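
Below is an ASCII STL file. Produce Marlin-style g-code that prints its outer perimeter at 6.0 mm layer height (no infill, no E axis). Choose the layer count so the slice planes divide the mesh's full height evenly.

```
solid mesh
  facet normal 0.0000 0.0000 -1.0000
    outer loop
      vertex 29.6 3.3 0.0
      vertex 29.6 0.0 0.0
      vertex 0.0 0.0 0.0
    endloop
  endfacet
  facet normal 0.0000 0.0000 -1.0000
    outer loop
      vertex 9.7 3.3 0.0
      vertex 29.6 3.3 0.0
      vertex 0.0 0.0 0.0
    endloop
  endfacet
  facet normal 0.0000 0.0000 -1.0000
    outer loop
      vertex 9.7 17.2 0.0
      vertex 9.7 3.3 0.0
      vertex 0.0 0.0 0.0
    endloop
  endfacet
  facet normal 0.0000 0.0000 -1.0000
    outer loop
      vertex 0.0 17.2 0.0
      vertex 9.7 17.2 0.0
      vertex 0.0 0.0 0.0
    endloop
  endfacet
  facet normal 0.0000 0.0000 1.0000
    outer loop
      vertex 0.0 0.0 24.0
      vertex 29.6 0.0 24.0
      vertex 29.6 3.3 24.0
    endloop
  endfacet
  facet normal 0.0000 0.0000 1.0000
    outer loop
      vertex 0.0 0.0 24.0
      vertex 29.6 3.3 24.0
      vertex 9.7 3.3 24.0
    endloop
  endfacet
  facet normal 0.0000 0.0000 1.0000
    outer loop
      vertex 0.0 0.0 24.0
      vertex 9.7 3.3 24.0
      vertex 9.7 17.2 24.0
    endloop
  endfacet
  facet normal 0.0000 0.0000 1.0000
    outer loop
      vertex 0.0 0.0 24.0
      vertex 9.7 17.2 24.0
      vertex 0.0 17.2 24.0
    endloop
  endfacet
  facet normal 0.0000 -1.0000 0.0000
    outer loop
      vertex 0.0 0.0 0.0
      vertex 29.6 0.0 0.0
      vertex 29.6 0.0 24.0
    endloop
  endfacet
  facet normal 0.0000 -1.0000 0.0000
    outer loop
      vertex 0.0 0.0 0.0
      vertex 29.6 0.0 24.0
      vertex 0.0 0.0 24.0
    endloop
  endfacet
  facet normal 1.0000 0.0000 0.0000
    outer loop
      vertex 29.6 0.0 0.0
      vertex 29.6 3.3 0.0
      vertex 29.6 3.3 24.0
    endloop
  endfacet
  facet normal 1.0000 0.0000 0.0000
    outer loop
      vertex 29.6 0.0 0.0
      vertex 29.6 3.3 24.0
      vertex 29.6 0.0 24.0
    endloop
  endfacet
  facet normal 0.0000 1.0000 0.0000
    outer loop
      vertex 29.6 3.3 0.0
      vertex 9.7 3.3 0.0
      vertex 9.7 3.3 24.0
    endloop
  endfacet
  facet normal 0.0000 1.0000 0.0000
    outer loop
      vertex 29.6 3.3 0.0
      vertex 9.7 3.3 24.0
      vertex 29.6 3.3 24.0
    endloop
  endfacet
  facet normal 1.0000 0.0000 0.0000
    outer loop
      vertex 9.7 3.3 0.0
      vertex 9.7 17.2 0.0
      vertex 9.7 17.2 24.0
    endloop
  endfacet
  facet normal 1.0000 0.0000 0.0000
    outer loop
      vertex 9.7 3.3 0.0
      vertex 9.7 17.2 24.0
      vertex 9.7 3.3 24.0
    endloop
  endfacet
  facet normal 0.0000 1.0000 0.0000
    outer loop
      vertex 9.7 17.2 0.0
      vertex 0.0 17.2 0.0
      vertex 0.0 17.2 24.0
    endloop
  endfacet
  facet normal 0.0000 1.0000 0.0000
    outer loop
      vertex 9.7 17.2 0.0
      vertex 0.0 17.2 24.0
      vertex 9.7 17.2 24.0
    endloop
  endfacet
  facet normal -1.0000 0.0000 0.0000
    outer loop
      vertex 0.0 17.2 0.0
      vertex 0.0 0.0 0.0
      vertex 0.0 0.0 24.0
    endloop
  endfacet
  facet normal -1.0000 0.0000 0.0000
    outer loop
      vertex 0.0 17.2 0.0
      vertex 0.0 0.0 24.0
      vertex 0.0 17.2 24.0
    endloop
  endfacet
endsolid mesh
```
; perimeter-only toolpath
G21 ; units = mm
G90 ; absolute positioning
G28 ; home
; layer 1
G0 Z6.0
G0 X0.0 Y0.0
G1 X29.6 Y0.0
G1 X29.6 Y3.3
G1 X9.7 Y3.3
G1 X9.7 Y17.2
G1 X0.0 Y17.2
G1 X0.0 Y0.0
; layer 2
G0 Z12.0
G0 X0.0 Y0.0
G1 X29.6 Y0.0
G1 X29.6 Y3.3
G1 X9.7 Y3.3
G1 X9.7 Y17.2
G1 X0.0 Y17.2
G1 X0.0 Y0.0
; layer 3
G0 Z18.0
G0 X0.0 Y0.0
G1 X29.6 Y0.0
G1 X29.6 Y3.3
G1 X9.7 Y3.3
G1 X9.7 Y17.2
G1 X0.0 Y17.2
G1 X0.0 Y0.0
; layer 4
G0 Z24.0
G0 X0.0 Y0.0
G1 X29.6 Y0.0
G1 X29.6 Y3.3
G1 X9.7 Y3.3
G1 X9.7 Y17.2
G1 X0.0 Y17.2
G1 X0.0 Y0.0
M2 ; end

The solid is an L-shaped prism: outer 29.6 × 17.2 mm, arm thicknesses ≈ 3.3 mm (horizontal) and 9.7 mm (vertical), extruded 24 mm in z. Slicing at Δz = 6.0 mm — 4 equal slices spanning the solid's height, so layer i sits at z = i·h/4 — gives 4 non-empty perimeters. Each is a 6-segment closed polygon; G0 lifts to the layer z and rapids to the start vertex, then G1 traces the edges.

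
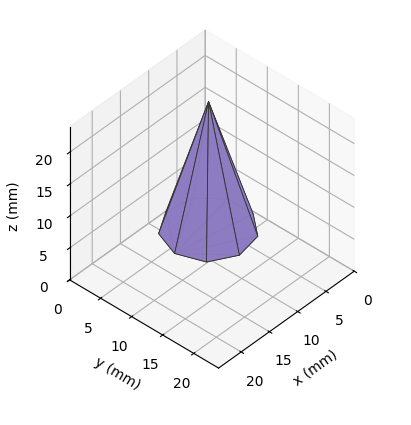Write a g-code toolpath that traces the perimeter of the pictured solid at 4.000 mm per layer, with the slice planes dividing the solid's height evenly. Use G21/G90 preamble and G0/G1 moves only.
Reading the render: the shape is a regular 9-sided pyramid, base circumscribed radius ≈ 6 mm, apex at z ≈ 20 mm (dimensions read to the nearest mm from the axis ticks). For the g-code, the solid's height is divided into equal slices at the stated Δz and each level perimeter traced with G1 moves after a G0 lift.

; perimeter-only toolpath
G21 ; units = mm
G90 ; absolute positioning
G28 ; home
; layer 1
G0 Z4.000
G0 X10.800 Y6.000
G1 X9.677 Y9.086
G1 X6.834 Y10.727
G1 X3.600 Y10.157
G1 X1.490 Y7.642
G1 X1.490 Y4.358
G1 X3.600 Y1.843
G1 X6.834 Y1.273
G1 X9.677 Y2.914
G1 X10.800 Y6.000
; layer 2
G0 Z8.000
G0 X9.600 Y6.000
G1 X8.758 Y8.314
G1 X6.625 Y9.545
G1 X4.200 Y9.118
G1 X2.617 Y7.231
G1 X2.617 Y4.769
G1 X4.200 Y2.882
G1 X6.625 Y2.455
G1 X8.758 Y3.686
G1 X9.600 Y6.000
; layer 3
G0 Z12.000
G0 X8.400 Y6.000
G1 X7.838 Y7.543
G1 X6.417 Y8.364
G1 X4.800 Y8.078
G1 X3.745 Y6.821
G1 X3.745 Y5.179
G1 X4.800 Y3.922
G1 X6.417 Y3.636
G1 X7.838 Y4.457
G1 X8.400 Y6.000
; layer 4
G0 Z16.000
G0 X7.200 Y6.000
G1 X6.919 Y6.771
G1 X6.208 Y7.182
G1 X5.400 Y7.039
G1 X4.872 Y6.410
G1 X4.872 Y5.590
G1 X5.400 Y4.961
G1 X6.208 Y4.818
G1 X6.919 Y5.229
G1 X7.200 Y6.000
M2 ; end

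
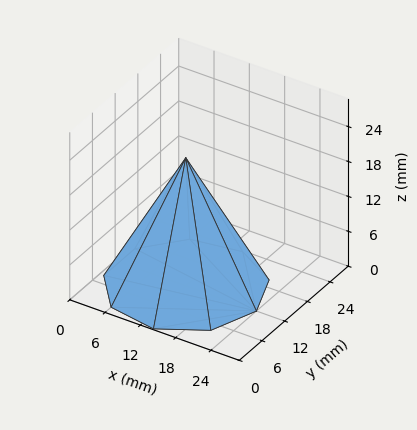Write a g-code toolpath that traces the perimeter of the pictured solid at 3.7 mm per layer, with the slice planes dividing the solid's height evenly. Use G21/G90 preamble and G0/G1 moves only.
Reading the render: the shape is a regular 9-sided pyramid, base circumscribed radius ≈ 12 mm, apex at z ≈ 22 mm (dimensions read to the nearest mm from the axis ticks). For the g-code, the solid's height is divided into equal slices at the stated Δz and each level perimeter traced with G1 moves after a G0 lift.

; perimeter-only toolpath
G21 ; units = mm
G90 ; absolute positioning
G28 ; home
; layer 1
G0 Z3.7
G0 X22.0 Y12.0
G1 X19.7 Y18.4
G1 X13.8 Y21.8
G1 X7.0 Y20.7
G1 X2.6 Y15.4
G1 X2.6 Y8.6
G1 X7.0 Y3.3
G1 X13.8 Y2.2
G1 X19.7 Y5.6
G1 X22.0 Y12.0
; layer 2
G0 Z7.3
G0 X20.0 Y12.0
G1 X18.1 Y17.1
G1 X13.4 Y19.9
G1 X8.0 Y18.9
G1 X4.5 Y14.7
G1 X4.5 Y9.3
G1 X8.0 Y5.1
G1 X13.4 Y4.1
G1 X18.1 Y6.9
G1 X20.0 Y12.0
; layer 3
G0 Z11.0
G0 X18.0 Y12.0
G1 X16.6 Y15.8
G1 X13.1 Y17.9
G1 X9.0 Y17.2
G1 X6.3 Y14.1
G1 X6.3 Y9.9
G1 X9.0 Y6.8
G1 X13.1 Y6.1
G1 X16.6 Y8.2
G1 X18.0 Y12.0
; layer 4
G0 Z14.7
G0 X16.0 Y12.0
G1 X15.1 Y14.6
G1 X12.7 Y15.9
G1 X10.0 Y15.5
G1 X8.2 Y13.4
G1 X8.2 Y10.6
G1 X10.0 Y8.5
G1 X12.7 Y8.1
G1 X15.1 Y9.4
G1 X16.0 Y12.0
; layer 5
G0 Z18.3
G0 X14.0 Y12.0
G1 X13.5 Y13.3
G1 X12.4 Y14.0
G1 X11.0 Y13.7
G1 X10.1 Y12.7
G1 X10.1 Y11.3
G1 X11.0 Y10.3
G1 X12.4 Y10.0
G1 X13.5 Y10.7
G1 X14.0 Y12.0
M2 ; end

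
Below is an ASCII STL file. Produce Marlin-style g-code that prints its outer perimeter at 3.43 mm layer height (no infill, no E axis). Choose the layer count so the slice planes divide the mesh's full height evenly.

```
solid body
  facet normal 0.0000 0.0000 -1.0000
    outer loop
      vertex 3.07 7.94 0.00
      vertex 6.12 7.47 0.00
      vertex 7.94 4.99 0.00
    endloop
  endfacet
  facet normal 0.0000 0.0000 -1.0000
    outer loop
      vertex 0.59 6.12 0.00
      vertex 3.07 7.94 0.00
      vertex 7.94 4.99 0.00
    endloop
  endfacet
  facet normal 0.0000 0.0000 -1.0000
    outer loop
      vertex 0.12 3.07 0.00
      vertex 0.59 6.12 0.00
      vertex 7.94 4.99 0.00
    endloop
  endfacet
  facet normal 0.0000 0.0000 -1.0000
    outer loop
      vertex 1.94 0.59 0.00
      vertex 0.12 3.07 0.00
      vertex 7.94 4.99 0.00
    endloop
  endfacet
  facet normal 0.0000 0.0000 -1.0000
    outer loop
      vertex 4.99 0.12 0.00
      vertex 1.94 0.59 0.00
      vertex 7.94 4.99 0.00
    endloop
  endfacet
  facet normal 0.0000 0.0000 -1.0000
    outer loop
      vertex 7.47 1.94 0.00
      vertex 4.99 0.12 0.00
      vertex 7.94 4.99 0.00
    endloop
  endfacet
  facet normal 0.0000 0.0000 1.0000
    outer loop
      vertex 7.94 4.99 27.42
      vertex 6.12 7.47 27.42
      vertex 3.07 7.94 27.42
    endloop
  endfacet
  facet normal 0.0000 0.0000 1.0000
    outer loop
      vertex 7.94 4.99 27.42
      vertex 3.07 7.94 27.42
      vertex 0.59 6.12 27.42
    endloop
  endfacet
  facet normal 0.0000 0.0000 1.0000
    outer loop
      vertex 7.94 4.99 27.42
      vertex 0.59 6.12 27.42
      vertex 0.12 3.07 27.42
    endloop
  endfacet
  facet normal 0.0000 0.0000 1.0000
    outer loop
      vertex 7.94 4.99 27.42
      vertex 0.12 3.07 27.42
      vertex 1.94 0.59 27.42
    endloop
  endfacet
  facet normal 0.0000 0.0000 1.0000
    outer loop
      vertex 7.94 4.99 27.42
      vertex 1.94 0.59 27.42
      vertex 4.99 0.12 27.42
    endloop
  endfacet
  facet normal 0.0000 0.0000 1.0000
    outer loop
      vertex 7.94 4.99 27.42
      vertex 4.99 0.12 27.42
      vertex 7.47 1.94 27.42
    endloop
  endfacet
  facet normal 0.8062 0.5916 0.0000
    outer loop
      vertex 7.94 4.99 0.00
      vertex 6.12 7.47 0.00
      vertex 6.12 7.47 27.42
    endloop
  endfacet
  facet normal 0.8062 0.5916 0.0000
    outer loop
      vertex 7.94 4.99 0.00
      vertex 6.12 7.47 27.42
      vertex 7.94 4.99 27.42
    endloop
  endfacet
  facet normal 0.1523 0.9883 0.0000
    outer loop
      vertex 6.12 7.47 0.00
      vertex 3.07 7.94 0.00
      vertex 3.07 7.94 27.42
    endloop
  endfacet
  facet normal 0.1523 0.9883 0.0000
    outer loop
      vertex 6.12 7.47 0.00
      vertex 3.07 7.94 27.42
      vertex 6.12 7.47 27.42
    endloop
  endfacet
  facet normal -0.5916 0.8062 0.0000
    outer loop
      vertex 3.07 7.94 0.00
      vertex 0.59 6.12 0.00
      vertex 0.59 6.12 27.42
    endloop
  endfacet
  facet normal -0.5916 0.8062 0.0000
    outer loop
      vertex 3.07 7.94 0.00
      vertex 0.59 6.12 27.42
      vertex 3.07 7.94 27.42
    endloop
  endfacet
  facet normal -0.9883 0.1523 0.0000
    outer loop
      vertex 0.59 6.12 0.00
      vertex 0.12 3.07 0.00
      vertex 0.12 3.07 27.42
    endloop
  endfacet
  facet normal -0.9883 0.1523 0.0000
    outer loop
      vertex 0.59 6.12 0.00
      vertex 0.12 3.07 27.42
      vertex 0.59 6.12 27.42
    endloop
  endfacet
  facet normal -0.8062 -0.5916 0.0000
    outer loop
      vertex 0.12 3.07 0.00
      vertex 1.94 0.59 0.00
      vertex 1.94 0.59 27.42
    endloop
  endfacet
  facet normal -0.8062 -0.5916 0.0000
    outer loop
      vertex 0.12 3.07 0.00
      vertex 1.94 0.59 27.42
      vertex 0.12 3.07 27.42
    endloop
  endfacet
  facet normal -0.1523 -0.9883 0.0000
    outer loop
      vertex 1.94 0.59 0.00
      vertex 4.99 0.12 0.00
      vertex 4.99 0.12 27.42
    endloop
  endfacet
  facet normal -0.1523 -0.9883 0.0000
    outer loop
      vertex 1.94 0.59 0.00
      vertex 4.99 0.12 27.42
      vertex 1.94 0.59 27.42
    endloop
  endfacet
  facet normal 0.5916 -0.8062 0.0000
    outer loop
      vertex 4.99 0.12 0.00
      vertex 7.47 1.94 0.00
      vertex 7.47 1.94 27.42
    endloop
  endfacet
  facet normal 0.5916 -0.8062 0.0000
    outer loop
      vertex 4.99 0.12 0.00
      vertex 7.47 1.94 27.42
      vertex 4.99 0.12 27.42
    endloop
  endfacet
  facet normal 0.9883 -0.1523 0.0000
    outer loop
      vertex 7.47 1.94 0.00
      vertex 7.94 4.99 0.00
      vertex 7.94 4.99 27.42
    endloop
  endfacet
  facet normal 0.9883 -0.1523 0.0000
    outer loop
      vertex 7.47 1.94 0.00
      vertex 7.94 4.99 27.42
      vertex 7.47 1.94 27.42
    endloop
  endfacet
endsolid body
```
; perimeter-only toolpath
G21 ; units = mm
G90 ; absolute positioning
G28 ; home
; layer 1
G0 Z3.43
G0 X7.94 Y4.99
G1 X6.12 Y7.47
G1 X3.07 Y7.94
G1 X0.59 Y6.12
G1 X0.12 Y3.07
G1 X1.94 Y0.59
G1 X4.99 Y0.12
G1 X7.47 Y1.94
G1 X7.94 Y4.99
; layer 2
G0 Z6.86
G0 X7.94 Y4.99
G1 X6.12 Y7.47
G1 X3.07 Y7.94
G1 X0.59 Y6.12
G1 X0.12 Y3.07
G1 X1.94 Y0.59
G1 X4.99 Y0.12
G1 X7.47 Y1.94
G1 X7.94 Y4.99
; layer 3
G0 Z10.28
G0 X7.94 Y4.99
G1 X6.12 Y7.47
G1 X3.07 Y7.94
G1 X0.59 Y6.12
G1 X0.12 Y3.07
G1 X1.94 Y0.59
G1 X4.99 Y0.12
G1 X7.47 Y1.94
G1 X7.94 Y4.99
; layer 4
G0 Z13.71
G0 X7.94 Y4.99
G1 X6.12 Y7.47
G1 X3.07 Y7.94
G1 X0.59 Y6.12
G1 X0.12 Y3.07
G1 X1.94 Y0.59
G1 X4.99 Y0.12
G1 X7.47 Y1.94
G1 X7.94 Y4.99
; layer 5
G0 Z17.14
G0 X7.94 Y4.99
G1 X6.12 Y7.47
G1 X3.07 Y7.94
G1 X0.59 Y6.12
G1 X0.12 Y3.07
G1 X1.94 Y0.59
G1 X4.99 Y0.12
G1 X7.47 Y1.94
G1 X7.94 Y4.99
; layer 6
G0 Z20.57
G0 X7.94 Y4.99
G1 X6.12 Y7.47
G1 X3.07 Y7.94
G1 X0.59 Y6.12
G1 X0.12 Y3.07
G1 X1.94 Y0.59
G1 X4.99 Y0.12
G1 X7.47 Y1.94
G1 X7.94 Y4.99
; layer 7
G0 Z23.99
G0 X7.94 Y4.99
G1 X6.12 Y7.47
G1 X3.07 Y7.94
G1 X0.59 Y6.12
G1 X0.12 Y3.07
G1 X1.94 Y0.59
G1 X4.99 Y0.12
G1 X7.47 Y1.94
G1 X7.94 Y4.99
; layer 8
G0 Z27.42
G0 X7.94 Y4.99
G1 X6.12 Y7.47
G1 X3.07 Y7.94
G1 X0.59 Y6.12
G1 X0.12 Y3.07
G1 X1.94 Y0.59
G1 X4.99 Y0.12
G1 X7.47 Y1.94
G1 X7.94 Y4.99
M2 ; end

The solid is a regular 8-sided prism (a cylinder approximated with 8 flat sides), circumscribed radius ≈ 4.03 mm, height ≈ 27.4 mm. Slicing at Δz = 3.43 mm — 8 equal slices spanning the solid's height, so layer i sits at z = i·h/8 — gives 8 non-empty perimeters. Each is a 8-segment closed polygon; G0 lifts to the layer z and rapids to the start vertex, then G1 traces the edges.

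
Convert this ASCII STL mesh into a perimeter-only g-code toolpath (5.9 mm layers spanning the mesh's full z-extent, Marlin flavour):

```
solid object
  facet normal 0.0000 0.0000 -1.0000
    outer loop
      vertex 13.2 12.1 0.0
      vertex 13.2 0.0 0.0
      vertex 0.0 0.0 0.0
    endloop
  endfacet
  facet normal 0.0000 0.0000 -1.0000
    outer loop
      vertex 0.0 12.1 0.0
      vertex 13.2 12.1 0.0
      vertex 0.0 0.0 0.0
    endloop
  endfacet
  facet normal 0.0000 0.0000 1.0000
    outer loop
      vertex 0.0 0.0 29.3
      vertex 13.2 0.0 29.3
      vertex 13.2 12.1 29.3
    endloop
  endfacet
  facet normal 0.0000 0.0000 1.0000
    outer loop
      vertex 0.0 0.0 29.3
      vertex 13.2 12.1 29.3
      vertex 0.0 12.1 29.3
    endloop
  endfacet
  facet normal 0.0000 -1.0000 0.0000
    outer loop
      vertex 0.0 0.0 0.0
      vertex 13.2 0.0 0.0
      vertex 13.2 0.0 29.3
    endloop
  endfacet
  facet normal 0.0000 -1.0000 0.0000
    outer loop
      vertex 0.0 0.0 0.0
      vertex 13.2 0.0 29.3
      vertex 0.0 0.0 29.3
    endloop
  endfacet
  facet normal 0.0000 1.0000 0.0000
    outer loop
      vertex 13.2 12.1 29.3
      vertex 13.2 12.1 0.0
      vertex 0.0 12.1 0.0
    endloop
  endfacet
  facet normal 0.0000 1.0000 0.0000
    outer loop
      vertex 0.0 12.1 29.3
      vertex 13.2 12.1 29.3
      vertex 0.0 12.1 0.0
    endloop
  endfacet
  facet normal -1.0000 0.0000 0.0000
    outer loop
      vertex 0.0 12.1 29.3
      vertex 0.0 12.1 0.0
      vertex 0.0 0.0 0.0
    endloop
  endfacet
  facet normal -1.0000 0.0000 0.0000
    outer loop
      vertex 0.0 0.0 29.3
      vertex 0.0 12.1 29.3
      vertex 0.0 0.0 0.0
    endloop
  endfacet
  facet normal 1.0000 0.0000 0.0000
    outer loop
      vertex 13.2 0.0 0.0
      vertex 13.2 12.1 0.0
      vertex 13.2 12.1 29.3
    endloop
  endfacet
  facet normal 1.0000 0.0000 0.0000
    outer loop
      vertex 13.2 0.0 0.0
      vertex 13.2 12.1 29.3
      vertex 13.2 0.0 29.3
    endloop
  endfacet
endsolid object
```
; perimeter-only toolpath
G21 ; units = mm
G90 ; absolute positioning
G28 ; home
; layer 1
G0 Z5.9
G0 X0.0 Y0.0
G1 X13.2 Y0.0
G1 X13.2 Y12.1
G1 X0.0 Y12.1
G1 X0.0 Y0.0
; layer 2
G0 Z11.7
G0 X0.0 Y0.0
G1 X13.2 Y0.0
G1 X13.2 Y12.1
G1 X0.0 Y12.1
G1 X0.0 Y0.0
; layer 3
G0 Z17.6
G0 X0.0 Y0.0
G1 X13.2 Y0.0
G1 X13.2 Y12.1
G1 X0.0 Y12.1
G1 X0.0 Y0.0
; layer 4
G0 Z23.4
G0 X0.0 Y0.0
G1 X13.2 Y0.0
G1 X13.2 Y12.1
G1 X0.0 Y12.1
G1 X0.0 Y0.0
; layer 5
G0 Z29.3
G0 X0.0 Y0.0
G1 X13.2 Y0.0
G1 X13.2 Y12.1
G1 X0.0 Y12.1
G1 X0.0 Y0.0
M2 ; end

The solid is a rectangular box, roughly 13.2 × 12.1 mm footprint and 29.3 mm tall. Slicing at Δz = 5.9 mm — 5 equal slices spanning the solid's height, so layer i sits at z = i·h/5 — gives 5 non-empty perimeters. Each is a 4-segment closed polygon; G0 lifts to the layer z and rapids to the start vertex, then G1 traces the edges.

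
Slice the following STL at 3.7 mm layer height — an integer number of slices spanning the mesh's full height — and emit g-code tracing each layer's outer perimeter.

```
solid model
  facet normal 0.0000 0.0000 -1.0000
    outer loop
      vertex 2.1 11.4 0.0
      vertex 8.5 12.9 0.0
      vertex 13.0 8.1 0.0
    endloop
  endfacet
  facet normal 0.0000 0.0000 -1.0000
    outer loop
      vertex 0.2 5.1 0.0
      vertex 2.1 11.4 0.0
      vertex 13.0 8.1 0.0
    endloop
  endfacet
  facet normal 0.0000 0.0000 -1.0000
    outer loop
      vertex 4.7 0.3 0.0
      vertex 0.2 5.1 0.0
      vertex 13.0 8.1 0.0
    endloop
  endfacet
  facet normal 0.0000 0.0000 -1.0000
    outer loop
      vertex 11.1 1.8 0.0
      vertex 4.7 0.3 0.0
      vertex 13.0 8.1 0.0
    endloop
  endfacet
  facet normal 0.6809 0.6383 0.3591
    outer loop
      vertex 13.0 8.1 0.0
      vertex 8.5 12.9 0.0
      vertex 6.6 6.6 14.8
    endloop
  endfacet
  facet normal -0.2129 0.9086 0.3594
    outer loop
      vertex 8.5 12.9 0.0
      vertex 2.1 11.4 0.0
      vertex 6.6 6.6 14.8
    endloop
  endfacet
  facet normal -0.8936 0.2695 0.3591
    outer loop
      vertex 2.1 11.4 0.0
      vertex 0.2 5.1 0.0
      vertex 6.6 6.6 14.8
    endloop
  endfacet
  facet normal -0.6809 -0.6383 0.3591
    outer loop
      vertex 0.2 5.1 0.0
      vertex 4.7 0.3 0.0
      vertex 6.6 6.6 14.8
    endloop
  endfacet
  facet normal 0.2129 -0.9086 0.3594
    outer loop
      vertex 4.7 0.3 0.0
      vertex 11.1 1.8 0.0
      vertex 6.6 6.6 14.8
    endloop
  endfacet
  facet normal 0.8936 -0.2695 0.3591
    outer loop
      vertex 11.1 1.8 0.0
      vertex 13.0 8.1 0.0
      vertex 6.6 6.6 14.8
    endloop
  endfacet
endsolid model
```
; perimeter-only toolpath
G21 ; units = mm
G90 ; absolute positioning
G28 ; home
; layer 1
G0 Z3.7
G0 X11.4 Y7.7
G1 X8.0 Y11.3
G1 X3.2 Y10.2
G1 X1.8 Y5.5
G1 X5.2 Y1.9
G1 X10.0 Y3.0
G1 X11.4 Y7.7
; layer 2
G0 Z7.4
G0 X9.8 Y7.3
G1 X7.5 Y9.8
G1 X4.3 Y9.0
G1 X3.4 Y5.8
G1 X5.7 Y3.4
G1 X8.8 Y4.2
G1 X9.8 Y7.3
; layer 3
G0 Z11.1
G0 X8.2 Y7.0
G1 X7.1 Y8.2
G1 X5.5 Y7.8
G1 X5.0 Y6.2
G1 X6.1 Y5.0
G1 X7.7 Y5.4
G1 X8.2 Y7.0
M2 ; end

The solid is a regular 6-sided pyramid, base circumscribed radius ≈ 6.6 mm, apex at z ≈ 14.8 mm. Slicing at Δz = 3.7 mm — 4 equal slices spanning the solid's height, so layer i sits at z = i·h/4 — gives 3 non-empty perimeters. Each is a 6-segment closed polygon; G0 lifts to the layer z and rapids to the start vertex, then G1 traces the edges. The cross-section shrinks linearly with z (the slice at the apex is degenerate and omitted).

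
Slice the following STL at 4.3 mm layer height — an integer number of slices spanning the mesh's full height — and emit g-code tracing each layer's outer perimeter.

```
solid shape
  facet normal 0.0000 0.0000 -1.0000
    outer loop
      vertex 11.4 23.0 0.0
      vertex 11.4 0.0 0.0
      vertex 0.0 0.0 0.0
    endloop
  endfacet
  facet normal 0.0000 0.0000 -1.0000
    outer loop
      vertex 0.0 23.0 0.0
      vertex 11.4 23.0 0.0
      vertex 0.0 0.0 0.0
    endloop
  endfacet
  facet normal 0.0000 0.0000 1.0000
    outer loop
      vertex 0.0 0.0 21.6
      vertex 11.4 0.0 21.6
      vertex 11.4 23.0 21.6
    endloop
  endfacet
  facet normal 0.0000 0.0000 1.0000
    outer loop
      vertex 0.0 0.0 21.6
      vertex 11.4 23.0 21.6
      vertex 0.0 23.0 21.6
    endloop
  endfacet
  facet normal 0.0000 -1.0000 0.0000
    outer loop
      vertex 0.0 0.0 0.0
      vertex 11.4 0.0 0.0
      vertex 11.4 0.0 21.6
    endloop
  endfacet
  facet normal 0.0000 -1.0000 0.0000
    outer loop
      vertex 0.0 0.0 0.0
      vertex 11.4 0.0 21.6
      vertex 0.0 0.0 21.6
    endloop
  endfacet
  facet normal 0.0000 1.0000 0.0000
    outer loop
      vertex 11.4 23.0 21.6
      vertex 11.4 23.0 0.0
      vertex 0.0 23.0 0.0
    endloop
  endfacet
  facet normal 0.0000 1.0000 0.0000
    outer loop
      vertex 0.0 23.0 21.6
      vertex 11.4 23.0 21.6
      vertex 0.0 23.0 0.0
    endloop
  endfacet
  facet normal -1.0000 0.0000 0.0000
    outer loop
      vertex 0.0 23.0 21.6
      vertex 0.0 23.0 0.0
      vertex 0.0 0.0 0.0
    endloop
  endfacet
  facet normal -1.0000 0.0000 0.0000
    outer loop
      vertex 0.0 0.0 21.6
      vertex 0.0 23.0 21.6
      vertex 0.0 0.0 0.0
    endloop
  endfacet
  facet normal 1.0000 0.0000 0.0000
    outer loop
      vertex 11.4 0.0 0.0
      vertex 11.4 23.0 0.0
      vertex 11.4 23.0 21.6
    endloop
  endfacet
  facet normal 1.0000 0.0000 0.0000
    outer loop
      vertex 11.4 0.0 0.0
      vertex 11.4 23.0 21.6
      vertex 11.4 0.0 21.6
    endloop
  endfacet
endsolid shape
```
; perimeter-only toolpath
G21 ; units = mm
G90 ; absolute positioning
G28 ; home
; layer 1
G0 Z4.3
G0 X0.0 Y0.0
G1 X11.4 Y0.0
G1 X11.4 Y23.0
G1 X0.0 Y23.0
G1 X0.0 Y0.0
; layer 2
G0 Z8.6
G0 X0.0 Y0.0
G1 X11.4 Y0.0
G1 X11.4 Y23.0
G1 X0.0 Y23.0
G1 X0.0 Y0.0
; layer 3
G0 Z13.0
G0 X0.0 Y0.0
G1 X11.4 Y0.0
G1 X11.4 Y23.0
G1 X0.0 Y23.0
G1 X0.0 Y0.0
; layer 4
G0 Z17.3
G0 X0.0 Y0.0
G1 X11.4 Y0.0
G1 X11.4 Y23.0
G1 X0.0 Y23.0
G1 X0.0 Y0.0
; layer 5
G0 Z21.6
G0 X0.0 Y0.0
G1 X11.4 Y0.0
G1 X11.4 Y23.0
G1 X0.0 Y23.0
G1 X0.0 Y0.0
M2 ; end

The solid is a rectangular box, roughly 11.4 × 23 mm footprint and 21.6 mm tall. Slicing at Δz = 4.3 mm — 5 equal slices spanning the solid's height, so layer i sits at z = i·h/5 — gives 5 non-empty perimeters. Each is a 4-segment closed polygon; G0 lifts to the layer z and rapids to the start vertex, then G1 traces the edges.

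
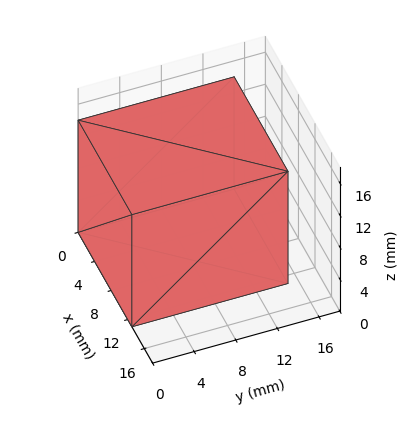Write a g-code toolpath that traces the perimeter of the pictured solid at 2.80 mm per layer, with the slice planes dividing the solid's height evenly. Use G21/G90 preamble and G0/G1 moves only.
Reading the render: the shape is a rectangular box, roughly 13 × 15 mm footprint and 14 mm tall (dimensions read to the nearest mm from the axis ticks). For the g-code, the solid's height is divided into equal slices at the stated Δz and each level perimeter traced with G1 moves after a G0 lift.

; perimeter-only toolpath
G21 ; units = mm
G90 ; absolute positioning
G28 ; home
; layer 1
G0 Z2.80
G0 X0.00 Y0.00
G1 X13.00 Y0.00
G1 X13.00 Y15.00
G1 X0.00 Y15.00
G1 X0.00 Y0.00
; layer 2
G0 Z5.60
G0 X0.00 Y0.00
G1 X13.00 Y0.00
G1 X13.00 Y15.00
G1 X0.00 Y15.00
G1 X0.00 Y0.00
; layer 3
G0 Z8.40
G0 X0.00 Y0.00
G1 X13.00 Y0.00
G1 X13.00 Y15.00
G1 X0.00 Y15.00
G1 X0.00 Y0.00
; layer 4
G0 Z11.20
G0 X0.00 Y0.00
G1 X13.00 Y0.00
G1 X13.00 Y15.00
G1 X0.00 Y15.00
G1 X0.00 Y0.00
; layer 5
G0 Z14.00
G0 X0.00 Y0.00
G1 X13.00 Y0.00
G1 X13.00 Y15.00
G1 X0.00 Y15.00
G1 X0.00 Y0.00
M2 ; end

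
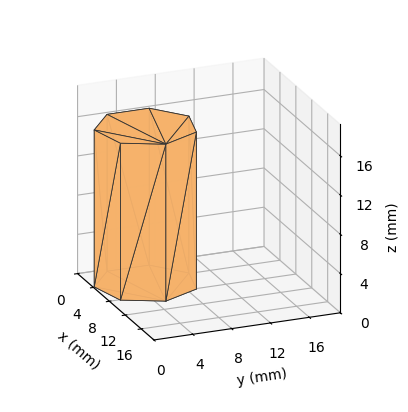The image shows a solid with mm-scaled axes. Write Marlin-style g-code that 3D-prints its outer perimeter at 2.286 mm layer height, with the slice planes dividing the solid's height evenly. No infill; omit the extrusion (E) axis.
Reading the render: the shape is a regular 7-sided prism (a cylinder approximated with 7 flat sides), circumscribed radius ≈ 5 mm, height ≈ 16 mm (dimensions read to the nearest mm from the axis ticks). For the g-code, the solid's height is divided into equal slices at the stated Δz and each level perimeter traced with G1 moves after a G0 lift.

; perimeter-only toolpath
G21 ; units = mm
G90 ; absolute positioning
G28 ; home
; layer 1
G0 Z2.286
G0 X10.000 Y5.000
G1 X8.117 Y8.909
G1 X3.887 Y9.875
G1 X0.495 Y7.169
G1 X0.495 Y2.831
G1 X3.887 Y0.125
G1 X8.117 Y1.091
G1 X10.000 Y5.000
; layer 2
G0 Z4.571
G0 X10.000 Y5.000
G1 X8.117 Y8.909
G1 X3.887 Y9.875
G1 X0.495 Y7.169
G1 X0.495 Y2.831
G1 X3.887 Y0.125
G1 X8.117 Y1.091
G1 X10.000 Y5.000
; layer 3
G0 Z6.857
G0 X10.000 Y5.000
G1 X8.117 Y8.909
G1 X3.887 Y9.875
G1 X0.495 Y7.169
G1 X0.495 Y2.831
G1 X3.887 Y0.125
G1 X8.117 Y1.091
G1 X10.000 Y5.000
; layer 4
G0 Z9.143
G0 X10.000 Y5.000
G1 X8.117 Y8.909
G1 X3.887 Y9.875
G1 X0.495 Y7.169
G1 X0.495 Y2.831
G1 X3.887 Y0.125
G1 X8.117 Y1.091
G1 X10.000 Y5.000
; layer 5
G0 Z11.429
G0 X10.000 Y5.000
G1 X8.117 Y8.909
G1 X3.887 Y9.875
G1 X0.495 Y7.169
G1 X0.495 Y2.831
G1 X3.887 Y0.125
G1 X8.117 Y1.091
G1 X10.000 Y5.000
; layer 6
G0 Z13.714
G0 X10.000 Y5.000
G1 X8.117 Y8.909
G1 X3.887 Y9.875
G1 X0.495 Y7.169
G1 X0.495 Y2.831
G1 X3.887 Y0.125
G1 X8.117 Y1.091
G1 X10.000 Y5.000
; layer 7
G0 Z16.000
G0 X10.000 Y5.000
G1 X8.117 Y8.909
G1 X3.887 Y9.875
G1 X0.495 Y7.169
G1 X0.495 Y2.831
G1 X3.887 Y0.125
G1 X8.117 Y1.091
G1 X10.000 Y5.000
M2 ; end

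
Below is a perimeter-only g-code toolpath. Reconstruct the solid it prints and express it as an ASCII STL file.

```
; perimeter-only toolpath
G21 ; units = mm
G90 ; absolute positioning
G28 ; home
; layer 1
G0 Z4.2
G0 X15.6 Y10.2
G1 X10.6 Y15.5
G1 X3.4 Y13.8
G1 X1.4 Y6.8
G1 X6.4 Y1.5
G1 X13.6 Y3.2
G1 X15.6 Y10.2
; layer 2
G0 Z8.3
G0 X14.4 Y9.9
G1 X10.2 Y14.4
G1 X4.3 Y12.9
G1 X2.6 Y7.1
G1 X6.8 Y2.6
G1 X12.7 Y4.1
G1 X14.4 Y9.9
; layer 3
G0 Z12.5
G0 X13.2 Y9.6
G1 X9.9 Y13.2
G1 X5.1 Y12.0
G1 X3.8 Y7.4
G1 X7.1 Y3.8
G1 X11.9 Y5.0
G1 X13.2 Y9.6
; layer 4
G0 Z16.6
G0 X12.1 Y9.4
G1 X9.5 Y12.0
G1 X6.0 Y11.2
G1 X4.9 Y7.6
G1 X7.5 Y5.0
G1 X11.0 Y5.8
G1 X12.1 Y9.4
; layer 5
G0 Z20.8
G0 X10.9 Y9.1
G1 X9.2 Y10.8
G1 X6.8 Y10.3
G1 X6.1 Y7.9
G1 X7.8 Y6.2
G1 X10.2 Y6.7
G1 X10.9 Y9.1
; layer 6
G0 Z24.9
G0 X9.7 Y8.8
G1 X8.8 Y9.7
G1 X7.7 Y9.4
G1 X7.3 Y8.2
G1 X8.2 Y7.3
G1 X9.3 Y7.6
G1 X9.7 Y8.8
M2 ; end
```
solid part
  facet normal 0.0000 0.0000 -1.0000
    outer loop
      vertex 2.6 14.7 0.0
      vertex 10.9 16.7 0.0
      vertex 16.8 10.5 0.0
    endloop
  endfacet
  facet normal 0.0000 0.0000 -1.0000
    outer loop
      vertex 0.2 6.5 0.0
      vertex 2.6 14.7 0.0
      vertex 16.8 10.5 0.0
    endloop
  endfacet
  facet normal 0.0000 0.0000 -1.0000
    outer loop
      vertex 6.1 0.3 0.0
      vertex 0.2 6.5 0.0
      vertex 16.8 10.5 0.0
    endloop
  endfacet
  facet normal 0.0000 0.0000 -1.0000
    outer loop
      vertex 14.4 2.3 0.0
      vertex 6.1 0.3 0.0
      vertex 16.8 10.5 0.0
    endloop
  endfacet
  facet normal 0.7021 0.6681 0.2462
    outer loop
      vertex 16.8 10.5 0.0
      vertex 10.9 16.7 0.0
      vertex 8.5 8.5 29.1
    endloop
  endfacet
  facet normal -0.2270 0.9421 0.2468
    outer loop
      vertex 10.9 16.7 0.0
      vertex 2.6 14.7 0.0
      vertex 8.5 8.5 29.1
    endloop
  endfacet
  facet normal -0.9301 0.2722 0.2466
    outer loop
      vertex 2.6 14.7 0.0
      vertex 0.2 6.5 0.0
      vertex 8.5 8.5 29.1
    endloop
  endfacet
  facet normal -0.7021 -0.6681 0.2462
    outer loop
      vertex 0.2 6.5 0.0
      vertex 6.1 0.3 0.0
      vertex 8.5 8.5 29.1
    endloop
  endfacet
  facet normal 0.2270 -0.9421 0.2468
    outer loop
      vertex 6.1 0.3 0.0
      vertex 14.4 2.3 0.0
      vertex 8.5 8.5 29.1
    endloop
  endfacet
  facet normal 0.9301 -0.2722 0.2466
    outer loop
      vertex 14.4 2.3 0.0
      vertex 16.8 10.5 0.0
      vertex 8.5 8.5 29.1
    endloop
  endfacet
endsolid part

The G0 Z moves step by Δz≈4.2 mm. The G1 loops shrink linearly with z, so the solid tapers from its base footprint up to z≈29.1. Closing with a flat bottom cap and the tapered top and triangulating gives 10 facets — a regular 6-sided pyramid, base circumscribed radius ≈ 8.5 mm, apex at z ≈ 29.1 mm.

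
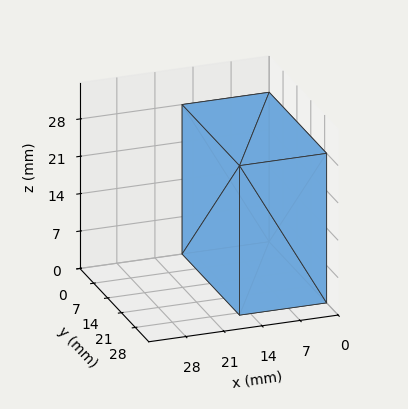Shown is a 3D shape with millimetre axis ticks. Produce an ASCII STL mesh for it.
Reading the render: the shape is a rectangular box, roughly 16 × 29 mm footprint and 28 mm tall (dimensions read to the nearest mm from the axis ticks). For the STL, each face is triangulated and given an outward normal.

solid part
  facet normal 0.0000 0.0000 -1.0000
    outer loop
      vertex 16.0 29.0 0.0
      vertex 16.0 0.0 0.0
      vertex 0.0 0.0 0.0
    endloop
  endfacet
  facet normal 0.0000 0.0000 -1.0000
    outer loop
      vertex 0.0 29.0 0.0
      vertex 16.0 29.0 0.0
      vertex 0.0 0.0 0.0
    endloop
  endfacet
  facet normal 0.0000 0.0000 1.0000
    outer loop
      vertex 0.0 0.0 28.0
      vertex 16.0 0.0 28.0
      vertex 16.0 29.0 28.0
    endloop
  endfacet
  facet normal 0.0000 0.0000 1.0000
    outer loop
      vertex 0.0 0.0 28.0
      vertex 16.0 29.0 28.0
      vertex 0.0 29.0 28.0
    endloop
  endfacet
  facet normal 0.0000 -1.0000 0.0000
    outer loop
      vertex 0.0 0.0 0.0
      vertex 16.0 0.0 0.0
      vertex 16.0 0.0 28.0
    endloop
  endfacet
  facet normal 0.0000 -1.0000 0.0000
    outer loop
      vertex 0.0 0.0 0.0
      vertex 16.0 0.0 28.0
      vertex 0.0 0.0 28.0
    endloop
  endfacet
  facet normal 0.0000 1.0000 0.0000
    outer loop
      vertex 16.0 29.0 28.0
      vertex 16.0 29.0 0.0
      vertex 0.0 29.0 0.0
    endloop
  endfacet
  facet normal 0.0000 1.0000 0.0000
    outer loop
      vertex 0.0 29.0 28.0
      vertex 16.0 29.0 28.0
      vertex 0.0 29.0 0.0
    endloop
  endfacet
  facet normal -1.0000 0.0000 0.0000
    outer loop
      vertex 0.0 29.0 28.0
      vertex 0.0 29.0 0.0
      vertex 0.0 0.0 0.0
    endloop
  endfacet
  facet normal -1.0000 0.0000 0.0000
    outer loop
      vertex 0.0 0.0 28.0
      vertex 0.0 29.0 28.0
      vertex 0.0 0.0 0.0
    endloop
  endfacet
  facet normal 1.0000 0.0000 0.0000
    outer loop
      vertex 16.0 0.0 0.0
      vertex 16.0 29.0 0.0
      vertex 16.0 29.0 28.0
    endloop
  endfacet
  facet normal 1.0000 0.0000 0.0000
    outer loop
      vertex 16.0 0.0 0.0
      vertex 16.0 29.0 28.0
      vertex 16.0 0.0 28.0
    endloop
  endfacet
endsolid part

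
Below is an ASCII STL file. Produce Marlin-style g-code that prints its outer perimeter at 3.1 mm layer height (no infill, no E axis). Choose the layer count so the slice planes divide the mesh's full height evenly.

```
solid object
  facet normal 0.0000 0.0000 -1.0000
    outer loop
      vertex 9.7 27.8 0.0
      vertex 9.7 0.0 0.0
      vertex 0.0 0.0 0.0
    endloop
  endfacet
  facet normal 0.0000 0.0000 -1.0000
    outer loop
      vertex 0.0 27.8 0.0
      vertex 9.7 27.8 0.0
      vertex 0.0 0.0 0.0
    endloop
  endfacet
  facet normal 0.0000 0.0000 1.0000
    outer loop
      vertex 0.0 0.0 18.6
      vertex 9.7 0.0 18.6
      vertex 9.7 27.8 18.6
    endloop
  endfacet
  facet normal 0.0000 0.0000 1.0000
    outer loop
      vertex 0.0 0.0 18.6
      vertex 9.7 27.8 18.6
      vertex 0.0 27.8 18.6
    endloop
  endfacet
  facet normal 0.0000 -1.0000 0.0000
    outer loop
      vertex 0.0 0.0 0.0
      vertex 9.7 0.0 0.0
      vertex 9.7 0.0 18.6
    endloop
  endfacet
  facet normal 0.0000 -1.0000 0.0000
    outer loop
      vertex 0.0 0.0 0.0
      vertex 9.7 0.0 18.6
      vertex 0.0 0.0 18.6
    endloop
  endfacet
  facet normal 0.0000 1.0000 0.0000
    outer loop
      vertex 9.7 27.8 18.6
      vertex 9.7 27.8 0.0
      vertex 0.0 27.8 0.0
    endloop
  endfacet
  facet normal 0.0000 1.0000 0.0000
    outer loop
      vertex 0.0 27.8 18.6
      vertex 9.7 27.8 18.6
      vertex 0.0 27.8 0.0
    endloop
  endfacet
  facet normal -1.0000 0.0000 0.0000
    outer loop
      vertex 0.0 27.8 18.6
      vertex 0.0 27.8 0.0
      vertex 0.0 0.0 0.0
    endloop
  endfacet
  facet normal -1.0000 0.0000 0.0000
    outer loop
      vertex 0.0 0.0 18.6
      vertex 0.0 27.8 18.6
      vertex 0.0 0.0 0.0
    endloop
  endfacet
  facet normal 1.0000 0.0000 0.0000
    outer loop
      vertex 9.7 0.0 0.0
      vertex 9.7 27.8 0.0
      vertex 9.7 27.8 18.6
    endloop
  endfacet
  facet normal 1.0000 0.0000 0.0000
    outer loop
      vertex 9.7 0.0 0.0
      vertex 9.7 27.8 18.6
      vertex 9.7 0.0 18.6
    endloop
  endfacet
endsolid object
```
; perimeter-only toolpath
G21 ; units = mm
G90 ; absolute positioning
G28 ; home
; layer 1
G0 Z3.1
G0 X0.0 Y0.0
G1 X9.7 Y0.0
G1 X9.7 Y27.8
G1 X0.0 Y27.8
G1 X0.0 Y0.0
; layer 2
G0 Z6.2
G0 X0.0 Y0.0
G1 X9.7 Y0.0
G1 X9.7 Y27.8
G1 X0.0 Y27.8
G1 X0.0 Y0.0
; layer 3
G0 Z9.3
G0 X0.0 Y0.0
G1 X9.7 Y0.0
G1 X9.7 Y27.8
G1 X0.0 Y27.8
G1 X0.0 Y0.0
; layer 4
G0 Z12.4
G0 X0.0 Y0.0
G1 X9.7 Y0.0
G1 X9.7 Y27.8
G1 X0.0 Y27.8
G1 X0.0 Y0.0
; layer 5
G0 Z15.5
G0 X0.0 Y0.0
G1 X9.7 Y0.0
G1 X9.7 Y27.8
G1 X0.0 Y27.8
G1 X0.0 Y0.0
; layer 6
G0 Z18.6
G0 X0.0 Y0.0
G1 X9.7 Y0.0
G1 X9.7 Y27.8
G1 X0.0 Y27.8
G1 X0.0 Y0.0
M2 ; end

The solid is a rectangular box, roughly 9.7 × 27.8 mm footprint and 18.6 mm tall. Slicing at Δz = 3.1 mm — 6 equal slices spanning the solid's height, so layer i sits at z = i·h/6 — gives 6 non-empty perimeters. Each is a 4-segment closed polygon; G0 lifts to the layer z and rapids to the start vertex, then G1 traces the edges.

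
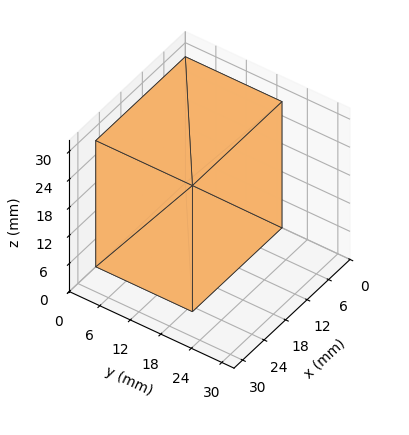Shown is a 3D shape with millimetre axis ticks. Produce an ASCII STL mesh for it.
Reading the render: the shape is a rectangular box, roughly 25 × 19 mm footprint and 27 mm tall (dimensions read to the nearest mm from the axis ticks). For the STL, each face is triangulated and given an outward normal.

solid part
  facet normal 0.0000 0.0000 -1.0000
    outer loop
      vertex 25.0 19.0 0.0
      vertex 25.0 0.0 0.0
      vertex 0.0 0.0 0.0
    endloop
  endfacet
  facet normal 0.0000 0.0000 -1.0000
    outer loop
      vertex 0.0 19.0 0.0
      vertex 25.0 19.0 0.0
      vertex 0.0 0.0 0.0
    endloop
  endfacet
  facet normal 0.0000 0.0000 1.0000
    outer loop
      vertex 0.0 0.0 27.0
      vertex 25.0 0.0 27.0
      vertex 25.0 19.0 27.0
    endloop
  endfacet
  facet normal 0.0000 0.0000 1.0000
    outer loop
      vertex 0.0 0.0 27.0
      vertex 25.0 19.0 27.0
      vertex 0.0 19.0 27.0
    endloop
  endfacet
  facet normal 0.0000 -1.0000 0.0000
    outer loop
      vertex 0.0 0.0 0.0
      vertex 25.0 0.0 0.0
      vertex 25.0 0.0 27.0
    endloop
  endfacet
  facet normal 0.0000 -1.0000 0.0000
    outer loop
      vertex 0.0 0.0 0.0
      vertex 25.0 0.0 27.0
      vertex 0.0 0.0 27.0
    endloop
  endfacet
  facet normal 0.0000 1.0000 0.0000
    outer loop
      vertex 25.0 19.0 27.0
      vertex 25.0 19.0 0.0
      vertex 0.0 19.0 0.0
    endloop
  endfacet
  facet normal 0.0000 1.0000 0.0000
    outer loop
      vertex 0.0 19.0 27.0
      vertex 25.0 19.0 27.0
      vertex 0.0 19.0 0.0
    endloop
  endfacet
  facet normal -1.0000 0.0000 0.0000
    outer loop
      vertex 0.0 19.0 27.0
      vertex 0.0 19.0 0.0
      vertex 0.0 0.0 0.0
    endloop
  endfacet
  facet normal -1.0000 0.0000 0.0000
    outer loop
      vertex 0.0 0.0 27.0
      vertex 0.0 19.0 27.0
      vertex 0.0 0.0 0.0
    endloop
  endfacet
  facet normal 1.0000 0.0000 0.0000
    outer loop
      vertex 25.0 0.0 0.0
      vertex 25.0 19.0 0.0
      vertex 25.0 19.0 27.0
    endloop
  endfacet
  facet normal 1.0000 0.0000 0.0000
    outer loop
      vertex 25.0 0.0 0.0
      vertex 25.0 19.0 27.0
      vertex 25.0 0.0 27.0
    endloop
  endfacet
endsolid part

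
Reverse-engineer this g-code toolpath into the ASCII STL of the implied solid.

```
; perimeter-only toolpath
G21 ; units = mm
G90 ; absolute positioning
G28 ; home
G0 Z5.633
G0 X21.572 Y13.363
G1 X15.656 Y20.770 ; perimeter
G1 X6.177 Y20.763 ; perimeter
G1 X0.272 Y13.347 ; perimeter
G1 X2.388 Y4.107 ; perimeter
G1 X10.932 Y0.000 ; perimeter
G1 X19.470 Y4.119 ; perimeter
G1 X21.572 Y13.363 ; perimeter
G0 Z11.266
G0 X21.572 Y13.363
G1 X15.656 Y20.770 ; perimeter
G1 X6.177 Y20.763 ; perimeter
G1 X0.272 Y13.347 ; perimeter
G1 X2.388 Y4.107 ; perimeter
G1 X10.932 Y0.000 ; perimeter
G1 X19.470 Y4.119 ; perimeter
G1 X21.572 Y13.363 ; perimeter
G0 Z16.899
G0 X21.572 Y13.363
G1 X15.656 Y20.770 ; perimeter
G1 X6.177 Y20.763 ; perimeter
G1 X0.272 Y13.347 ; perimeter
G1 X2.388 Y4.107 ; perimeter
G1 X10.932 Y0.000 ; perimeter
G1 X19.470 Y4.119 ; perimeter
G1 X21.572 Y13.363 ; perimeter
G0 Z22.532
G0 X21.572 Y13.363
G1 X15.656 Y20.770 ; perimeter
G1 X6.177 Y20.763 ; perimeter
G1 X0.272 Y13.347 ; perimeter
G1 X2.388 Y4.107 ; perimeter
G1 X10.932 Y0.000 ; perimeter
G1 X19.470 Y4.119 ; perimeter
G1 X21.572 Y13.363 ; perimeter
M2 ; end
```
solid part
  facet normal 0.0000 0.0000 -1.0000
    outer loop
      vertex 6.177 20.763 0.000
      vertex 15.656 20.770 0.000
      vertex 21.572 13.363 0.000
    endloop
  endfacet
  facet normal 0.0000 0.0000 -1.0000
    outer loop
      vertex 0.272 13.347 0.000
      vertex 6.177 20.763 0.000
      vertex 21.572 13.363 0.000
    endloop
  endfacet
  facet normal 0.0000 0.0000 -1.0000
    outer loop
      vertex 2.388 4.107 0.000
      vertex 0.272 13.347 0.000
      vertex 21.572 13.363 0.000
    endloop
  endfacet
  facet normal 0.0000 0.0000 -1.0000
    outer loop
      vertex 10.932 0.000 0.000
      vertex 2.388 4.107 0.000
      vertex 21.572 13.363 0.000
    endloop
  endfacet
  facet normal 0.0000 0.0000 -1.0000
    outer loop
      vertex 19.470 4.119 0.000
      vertex 10.932 0.000 0.000
      vertex 21.572 13.363 0.000
    endloop
  endfacet
  facet normal 0.0000 0.0000 1.0000
    outer loop
      vertex 21.572 13.363 22.532
      vertex 15.656 20.770 22.532
      vertex 6.177 20.763 22.532
    endloop
  endfacet
  facet normal 0.0000 0.0000 1.0000
    outer loop
      vertex 21.572 13.363 22.532
      vertex 6.177 20.763 22.532
      vertex 0.272 13.347 22.532
    endloop
  endfacet
  facet normal 0.0000 0.0000 1.0000
    outer loop
      vertex 21.572 13.363 22.532
      vertex 0.272 13.347 22.532
      vertex 2.388 4.107 22.532
    endloop
  endfacet
  facet normal 0.0000 0.0000 1.0000
    outer loop
      vertex 21.572 13.363 22.532
      vertex 2.388 4.107 22.532
      vertex 10.932 0.000 22.532
    endloop
  endfacet
  facet normal 0.0000 0.0000 1.0000
    outer loop
      vertex 21.572 13.363 22.532
      vertex 10.932 0.000 22.532
      vertex 19.470 4.119 22.532
    endloop
  endfacet
  facet normal 0.7814 0.6241 0.0000
    outer loop
      vertex 21.572 13.363 0.000
      vertex 15.656 20.770 0.000
      vertex 15.656 20.770 22.532
    endloop
  endfacet
  facet normal 0.7814 0.6241 0.0000
    outer loop
      vertex 21.572 13.363 0.000
      vertex 15.656 20.770 22.532
      vertex 21.572 13.363 22.532
    endloop
  endfacet
  facet normal -0.0007 1.0000 0.0000
    outer loop
      vertex 15.656 20.770 0.000
      vertex 6.177 20.763 0.000
      vertex 6.177 20.763 22.532
    endloop
  endfacet
  facet normal -0.0007 1.0000 0.0000
    outer loop
      vertex 15.656 20.770 0.000
      vertex 6.177 20.763 22.532
      vertex 15.656 20.770 22.532
    endloop
  endfacet
  facet normal -0.7823 0.6229 0.0000
    outer loop
      vertex 6.177 20.763 0.000
      vertex 0.272 13.347 0.000
      vertex 0.272 13.347 22.532
    endloop
  endfacet
  facet normal -0.7823 0.6229 0.0000
    outer loop
      vertex 6.177 20.763 0.000
      vertex 0.272 13.347 22.532
      vertex 6.177 20.763 22.532
    endloop
  endfacet
  facet normal -0.9748 -0.2232 0.0000
    outer loop
      vertex 0.272 13.347 0.000
      vertex 2.388 4.107 0.000
      vertex 2.388 4.107 22.532
    endloop
  endfacet
  facet normal -0.9748 -0.2232 0.0000
    outer loop
      vertex 0.272 13.347 0.000
      vertex 2.388 4.107 22.532
      vertex 0.272 13.347 22.532
    endloop
  endfacet
  facet normal -0.4332 -0.9013 0.0000
    outer loop
      vertex 2.388 4.107 0.000
      vertex 10.932 0.000 0.000
      vertex 10.932 0.000 22.532
    endloop
  endfacet
  facet normal -0.4332 -0.9013 0.0000
    outer loop
      vertex 2.388 4.107 0.000
      vertex 10.932 0.000 22.532
      vertex 2.388 4.107 22.532
    endloop
  endfacet
  facet normal 0.4345 -0.9007 0.0000
    outer loop
      vertex 10.932 0.000 0.000
      vertex 19.470 4.119 0.000
      vertex 19.470 4.119 22.532
    endloop
  endfacet
  facet normal 0.4345 -0.9007 0.0000
    outer loop
      vertex 10.932 0.000 0.000
      vertex 19.470 4.119 22.532
      vertex 10.932 0.000 22.532
    endloop
  endfacet
  facet normal 0.9751 -0.2217 0.0000
    outer loop
      vertex 19.470 4.119 0.000
      vertex 21.572 13.363 0.000
      vertex 21.572 13.363 22.532
    endloop
  endfacet
  facet normal 0.9751 -0.2217 0.0000
    outer loop
      vertex 19.470 4.119 0.000
      vertex 21.572 13.363 22.532
      vertex 19.470 4.119 22.532
    endloop
  endfacet
endsolid part

The G0 Z moves step by Δz≈5.633 mm. Every layer's G1 loop is the same polygon, so the solid is a straight extrusion of it from z=0 to z≈22.5. Closing with flat bottom and top caps and triangulating gives 24 facets — a regular 7-sided prism (a cylinder approximated with 7 flat sides), circumscribed radius ≈ 10.9 mm, height ≈ 22.5 mm.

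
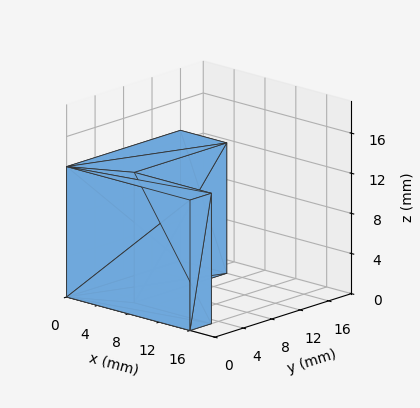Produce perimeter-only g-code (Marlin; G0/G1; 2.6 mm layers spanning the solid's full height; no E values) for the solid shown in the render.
Reading the render: the shape is an L-shaped prism: outer 16 × 16 mm, arm thicknesses ≈ 3 mm (horizontal) and 6 mm (vertical), extruded 13 mm in z (dimensions read to the nearest mm from the axis ticks). For the g-code, the solid's height is divided into equal slices at the stated Δz and each level perimeter traced with G1 moves after a G0 lift.

; perimeter-only toolpath
G21 ; units = mm
G90 ; absolute positioning
G28 ; home
; layer 1
G0 Z2.6
G0 X0.0 Y0.0
G1 X16.0 Y0.0
G1 X16.0 Y3.0
G1 X6.0 Y3.0
G1 X6.0 Y16.0
G1 X0.0 Y16.0
G1 X0.0 Y0.0
; layer 2
G0 Z5.2
G0 X0.0 Y0.0
G1 X16.0 Y0.0
G1 X16.0 Y3.0
G1 X6.0 Y3.0
G1 X6.0 Y16.0
G1 X0.0 Y16.0
G1 X0.0 Y0.0
; layer 3
G0 Z7.8
G0 X0.0 Y0.0
G1 X16.0 Y0.0
G1 X16.0 Y3.0
G1 X6.0 Y3.0
G1 X6.0 Y16.0
G1 X0.0 Y16.0
G1 X0.0 Y0.0
; layer 4
G0 Z10.4
G0 X0.0 Y0.0
G1 X16.0 Y0.0
G1 X16.0 Y3.0
G1 X6.0 Y3.0
G1 X6.0 Y16.0
G1 X0.0 Y16.0
G1 X0.0 Y0.0
; layer 5
G0 Z13.0
G0 X0.0 Y0.0
G1 X16.0 Y0.0
G1 X16.0 Y3.0
G1 X6.0 Y3.0
G1 X6.0 Y16.0
G1 X0.0 Y16.0
G1 X0.0 Y0.0
M2 ; end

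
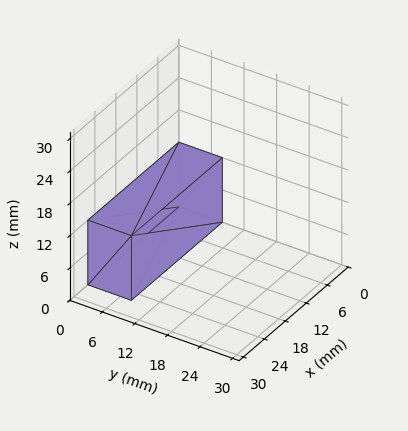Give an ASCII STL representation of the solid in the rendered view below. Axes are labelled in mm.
Reading the render: the shape is a rectangular box, roughly 26 × 8 mm footprint and 12 mm tall (dimensions read to the nearest mm from the axis ticks). For the STL, each face is triangulated and given an outward normal.

solid part
  facet normal 0.0000 0.0000 -1.0000
    outer loop
      vertex 26.0 8.0 0.0
      vertex 26.0 0.0 0.0
      vertex 0.0 0.0 0.0
    endloop
  endfacet
  facet normal 0.0000 0.0000 -1.0000
    outer loop
      vertex 0.0 8.0 0.0
      vertex 26.0 8.0 0.0
      vertex 0.0 0.0 0.0
    endloop
  endfacet
  facet normal 0.0000 0.0000 1.0000
    outer loop
      vertex 0.0 0.0 12.0
      vertex 26.0 0.0 12.0
      vertex 26.0 8.0 12.0
    endloop
  endfacet
  facet normal 0.0000 0.0000 1.0000
    outer loop
      vertex 0.0 0.0 12.0
      vertex 26.0 8.0 12.0
      vertex 0.0 8.0 12.0
    endloop
  endfacet
  facet normal 0.0000 -1.0000 0.0000
    outer loop
      vertex 0.0 0.0 0.0
      vertex 26.0 0.0 0.0
      vertex 26.0 0.0 12.0
    endloop
  endfacet
  facet normal 0.0000 -1.0000 0.0000
    outer loop
      vertex 0.0 0.0 0.0
      vertex 26.0 0.0 12.0
      vertex 0.0 0.0 12.0
    endloop
  endfacet
  facet normal 0.0000 1.0000 0.0000
    outer loop
      vertex 26.0 8.0 12.0
      vertex 26.0 8.0 0.0
      vertex 0.0 8.0 0.0
    endloop
  endfacet
  facet normal 0.0000 1.0000 0.0000
    outer loop
      vertex 0.0 8.0 12.0
      vertex 26.0 8.0 12.0
      vertex 0.0 8.0 0.0
    endloop
  endfacet
  facet normal -1.0000 0.0000 0.0000
    outer loop
      vertex 0.0 8.0 12.0
      vertex 0.0 8.0 0.0
      vertex 0.0 0.0 0.0
    endloop
  endfacet
  facet normal -1.0000 0.0000 0.0000
    outer loop
      vertex 0.0 0.0 12.0
      vertex 0.0 8.0 12.0
      vertex 0.0 0.0 0.0
    endloop
  endfacet
  facet normal 1.0000 0.0000 0.0000
    outer loop
      vertex 26.0 0.0 0.0
      vertex 26.0 8.0 0.0
      vertex 26.0 8.0 12.0
    endloop
  endfacet
  facet normal 1.0000 0.0000 0.0000
    outer loop
      vertex 26.0 0.0 0.0
      vertex 26.0 8.0 12.0
      vertex 26.0 0.0 12.0
    endloop
  endfacet
endsolid part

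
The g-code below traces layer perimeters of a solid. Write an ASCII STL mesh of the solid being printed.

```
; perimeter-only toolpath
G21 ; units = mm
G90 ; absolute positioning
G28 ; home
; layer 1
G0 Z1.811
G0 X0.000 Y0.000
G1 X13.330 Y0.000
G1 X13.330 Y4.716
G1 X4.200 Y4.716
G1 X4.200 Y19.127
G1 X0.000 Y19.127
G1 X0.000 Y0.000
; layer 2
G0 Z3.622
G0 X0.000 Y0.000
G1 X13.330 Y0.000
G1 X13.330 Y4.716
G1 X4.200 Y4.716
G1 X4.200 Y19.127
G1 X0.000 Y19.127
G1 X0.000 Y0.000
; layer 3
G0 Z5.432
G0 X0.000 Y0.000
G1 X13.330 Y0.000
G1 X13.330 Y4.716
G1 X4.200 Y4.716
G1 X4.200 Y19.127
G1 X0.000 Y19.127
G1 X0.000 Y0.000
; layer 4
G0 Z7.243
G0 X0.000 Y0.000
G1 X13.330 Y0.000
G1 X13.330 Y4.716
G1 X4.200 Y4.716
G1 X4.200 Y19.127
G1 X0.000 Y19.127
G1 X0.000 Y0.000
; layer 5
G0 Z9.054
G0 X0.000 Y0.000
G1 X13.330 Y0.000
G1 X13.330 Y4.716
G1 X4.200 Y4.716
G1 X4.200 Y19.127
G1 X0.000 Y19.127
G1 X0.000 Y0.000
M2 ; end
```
solid part
  facet normal 0.0000 0.0000 -1.0000
    outer loop
      vertex 13.330 4.716 0.000
      vertex 13.330 0.000 0.000
      vertex 0.000 0.000 0.000
    endloop
  endfacet
  facet normal 0.0000 0.0000 -1.0000
    outer loop
      vertex 4.200 4.716 0.000
      vertex 13.330 4.716 0.000
      vertex 0.000 0.000 0.000
    endloop
  endfacet
  facet normal 0.0000 0.0000 -1.0000
    outer loop
      vertex 4.200 19.127 0.000
      vertex 4.200 4.716 0.000
      vertex 0.000 0.000 0.000
    endloop
  endfacet
  facet normal 0.0000 0.0000 -1.0000
    outer loop
      vertex 0.000 19.127 0.000
      vertex 4.200 19.127 0.000
      vertex 0.000 0.000 0.000
    endloop
  endfacet
  facet normal 0.0000 0.0000 1.0000
    outer loop
      vertex 0.000 0.000 9.054
      vertex 13.330 0.000 9.054
      vertex 13.330 4.716 9.054
    endloop
  endfacet
  facet normal 0.0000 0.0000 1.0000
    outer loop
      vertex 0.000 0.000 9.054
      vertex 13.330 4.716 9.054
      vertex 4.200 4.716 9.054
    endloop
  endfacet
  facet normal 0.0000 0.0000 1.0000
    outer loop
      vertex 0.000 0.000 9.054
      vertex 4.200 4.716 9.054
      vertex 4.200 19.127 9.054
    endloop
  endfacet
  facet normal 0.0000 0.0000 1.0000
    outer loop
      vertex 0.000 0.000 9.054
      vertex 4.200 19.127 9.054
      vertex 0.000 19.127 9.054
    endloop
  endfacet
  facet normal 0.0000 -1.0000 0.0000
    outer loop
      vertex 0.000 0.000 0.000
      vertex 13.330 0.000 0.000
      vertex 13.330 0.000 9.054
    endloop
  endfacet
  facet normal 0.0000 -1.0000 0.0000
    outer loop
      vertex 0.000 0.000 0.000
      vertex 13.330 0.000 9.054
      vertex 0.000 0.000 9.054
    endloop
  endfacet
  facet normal 1.0000 0.0000 0.0000
    outer loop
      vertex 13.330 0.000 0.000
      vertex 13.330 4.716 0.000
      vertex 13.330 4.716 9.054
    endloop
  endfacet
  facet normal 1.0000 0.0000 0.0000
    outer loop
      vertex 13.330 0.000 0.000
      vertex 13.330 4.716 9.054
      vertex 13.330 0.000 9.054
    endloop
  endfacet
  facet normal 0.0000 1.0000 0.0000
    outer loop
      vertex 13.330 4.716 0.000
      vertex 4.200 4.716 0.000
      vertex 4.200 4.716 9.054
    endloop
  endfacet
  facet normal 0.0000 1.0000 0.0000
    outer loop
      vertex 13.330 4.716 0.000
      vertex 4.200 4.716 9.054
      vertex 13.330 4.716 9.054
    endloop
  endfacet
  facet normal 1.0000 0.0000 0.0000
    outer loop
      vertex 4.200 4.716 0.000
      vertex 4.200 19.127 0.000
      vertex 4.200 19.127 9.054
    endloop
  endfacet
  facet normal 1.0000 0.0000 0.0000
    outer loop
      vertex 4.200 4.716 0.000
      vertex 4.200 19.127 9.054
      vertex 4.200 4.716 9.054
    endloop
  endfacet
  facet normal 0.0000 1.0000 0.0000
    outer loop
      vertex 4.200 19.127 0.000
      vertex 0.000 19.127 0.000
      vertex 0.000 19.127 9.054
    endloop
  endfacet
  facet normal 0.0000 1.0000 0.0000
    outer loop
      vertex 4.200 19.127 0.000
      vertex 0.000 19.127 9.054
      vertex 4.200 19.127 9.054
    endloop
  endfacet
  facet normal -1.0000 0.0000 0.0000
    outer loop
      vertex 0.000 19.127 0.000
      vertex 0.000 0.000 0.000
      vertex 0.000 0.000 9.054
    endloop
  endfacet
  facet normal -1.0000 0.0000 0.0000
    outer loop
      vertex 0.000 19.127 0.000
      vertex 0.000 0.000 9.054
      vertex 0.000 19.127 9.054
    endloop
  endfacet
endsolid part

The G0 Z moves step by Δz≈1.811 mm. Every layer's G1 loop is the same polygon, so the solid is a straight extrusion of it from z=0 to z≈9.05. Closing with flat bottom and top caps and triangulating gives 20 facets — an L-shaped prism: outer 13.3 × 19.1 mm, arm thicknesses ≈ 4.72 mm (horizontal) and 4.2 mm (vertical), extruded 9.05 mm in z.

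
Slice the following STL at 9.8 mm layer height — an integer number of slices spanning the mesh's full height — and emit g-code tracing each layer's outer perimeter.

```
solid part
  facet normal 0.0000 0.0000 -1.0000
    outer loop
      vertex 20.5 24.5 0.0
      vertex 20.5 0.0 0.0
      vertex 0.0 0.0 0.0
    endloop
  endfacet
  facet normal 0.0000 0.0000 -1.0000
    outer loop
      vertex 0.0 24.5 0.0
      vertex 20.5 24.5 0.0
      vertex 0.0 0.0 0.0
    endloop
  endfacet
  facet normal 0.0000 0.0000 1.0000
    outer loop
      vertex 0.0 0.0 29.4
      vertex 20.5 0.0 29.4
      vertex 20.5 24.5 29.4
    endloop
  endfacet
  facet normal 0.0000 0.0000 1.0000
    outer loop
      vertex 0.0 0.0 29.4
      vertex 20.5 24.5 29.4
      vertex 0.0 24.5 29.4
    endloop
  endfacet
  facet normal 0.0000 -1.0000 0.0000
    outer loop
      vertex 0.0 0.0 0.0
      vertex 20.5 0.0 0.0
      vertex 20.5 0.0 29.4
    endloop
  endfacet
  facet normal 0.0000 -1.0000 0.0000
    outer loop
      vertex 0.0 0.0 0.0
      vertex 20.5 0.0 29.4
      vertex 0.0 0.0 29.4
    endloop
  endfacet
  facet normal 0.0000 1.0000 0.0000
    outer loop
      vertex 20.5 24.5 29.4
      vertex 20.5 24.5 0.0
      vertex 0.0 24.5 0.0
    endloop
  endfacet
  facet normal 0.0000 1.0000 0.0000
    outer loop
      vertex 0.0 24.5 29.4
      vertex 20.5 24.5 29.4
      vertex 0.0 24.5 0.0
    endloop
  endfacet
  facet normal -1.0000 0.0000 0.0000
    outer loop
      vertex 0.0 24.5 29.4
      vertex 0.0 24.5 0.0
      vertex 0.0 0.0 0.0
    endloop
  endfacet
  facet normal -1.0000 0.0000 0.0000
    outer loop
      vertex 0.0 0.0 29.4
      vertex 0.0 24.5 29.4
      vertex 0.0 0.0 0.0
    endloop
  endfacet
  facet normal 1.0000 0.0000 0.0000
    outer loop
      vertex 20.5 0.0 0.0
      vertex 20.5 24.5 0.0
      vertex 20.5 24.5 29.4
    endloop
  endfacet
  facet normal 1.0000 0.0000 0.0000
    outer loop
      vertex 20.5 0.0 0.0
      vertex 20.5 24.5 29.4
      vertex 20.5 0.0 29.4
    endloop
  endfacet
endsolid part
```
; perimeter-only toolpath
G21 ; units = mm
G90 ; absolute positioning
G28 ; home
; layer 1
G0 Z9.8
G0 X0.0 Y0.0
G1 X20.5 Y0.0
G1 X20.5 Y24.5
G1 X0.0 Y24.5
G1 X0.0 Y0.0
; layer 2
G0 Z19.6
G0 X0.0 Y0.0
G1 X20.5 Y0.0
G1 X20.5 Y24.5
G1 X0.0 Y24.5
G1 X0.0 Y0.0
; layer 3
G0 Z29.4
G0 X0.0 Y0.0
G1 X20.5 Y0.0
G1 X20.5 Y24.5
G1 X0.0 Y24.5
G1 X0.0 Y0.0
M2 ; end

The solid is a rectangular box, roughly 20.5 × 24.5 mm footprint and 29.4 mm tall. Slicing at Δz = 9.8 mm — 3 equal slices spanning the solid's height, so layer i sits at z = i·h/3 — gives 3 non-empty perimeters. Each is a 4-segment closed polygon; G0 lifts to the layer z and rapids to the start vertex, then G1 traces the edges.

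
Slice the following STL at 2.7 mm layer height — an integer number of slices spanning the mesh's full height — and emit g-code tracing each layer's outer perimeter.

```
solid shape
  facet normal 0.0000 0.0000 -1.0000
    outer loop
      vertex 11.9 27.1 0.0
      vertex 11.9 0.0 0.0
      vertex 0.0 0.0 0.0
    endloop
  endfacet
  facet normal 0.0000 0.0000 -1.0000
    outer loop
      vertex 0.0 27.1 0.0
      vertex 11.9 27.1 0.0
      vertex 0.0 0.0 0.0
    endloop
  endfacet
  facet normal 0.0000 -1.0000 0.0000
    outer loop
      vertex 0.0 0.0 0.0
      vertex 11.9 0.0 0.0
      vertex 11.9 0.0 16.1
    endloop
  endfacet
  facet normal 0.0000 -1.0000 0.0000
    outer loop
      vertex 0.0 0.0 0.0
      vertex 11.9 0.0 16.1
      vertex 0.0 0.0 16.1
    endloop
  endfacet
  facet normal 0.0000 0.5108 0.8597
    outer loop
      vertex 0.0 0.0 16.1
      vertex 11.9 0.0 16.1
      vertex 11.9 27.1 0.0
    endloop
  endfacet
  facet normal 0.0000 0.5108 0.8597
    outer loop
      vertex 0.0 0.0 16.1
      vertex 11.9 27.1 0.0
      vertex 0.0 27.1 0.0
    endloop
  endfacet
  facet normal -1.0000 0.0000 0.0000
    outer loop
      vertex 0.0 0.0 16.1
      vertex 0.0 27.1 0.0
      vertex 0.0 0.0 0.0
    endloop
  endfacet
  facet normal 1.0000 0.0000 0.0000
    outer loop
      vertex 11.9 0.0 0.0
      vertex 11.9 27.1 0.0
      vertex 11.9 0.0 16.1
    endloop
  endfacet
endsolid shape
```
; perimeter-only toolpath
G21 ; units = mm
G90 ; absolute positioning
G28 ; home
; layer 1
G0 Z2.7
G0 X0.0 Y0.0
G1 X11.9 Y0.0
G1 X11.9 Y22.6
G1 X0.0 Y22.6
G1 X0.0 Y0.0
; layer 2
G0 Z5.4
G0 X0.0 Y0.0
G1 X11.9 Y0.0
G1 X11.9 Y18.1
G1 X0.0 Y18.1
G1 X0.0 Y0.0
; layer 3
G0 Z8.1
G0 X0.0 Y0.0
G1 X11.9 Y0.0
G1 X11.9 Y13.6
G1 X0.0 Y13.6
G1 X0.0 Y0.0
; layer 4
G0 Z10.7
G0 X0.0 Y0.0
G1 X11.9 Y0.0
G1 X11.9 Y9.0
G1 X0.0 Y9.0
G1 X0.0 Y0.0
; layer 5
G0 Z13.4
G0 X0.0 Y0.0
G1 X11.9 Y0.0
G1 X11.9 Y4.5
G1 X0.0 Y4.5
G1 X0.0 Y0.0
M2 ; end

The solid is a wedge (ramp): 11.9 × 27.1 mm base, rising to 16.1 mm along the y=0 edge and sloping linearly to z=0 at y=27.1. Slicing at Δz = 2.7 mm — 6 equal slices spanning the solid's height, so layer i sits at z = i·h/6 — gives 5 non-empty perimeters. Each is a 4-segment closed polygon; G0 lifts to the layer z and rapids to the start vertex, then G1 traces the edges. The cross-section shrinks linearly with z (the slice at the apex is degenerate and omitted).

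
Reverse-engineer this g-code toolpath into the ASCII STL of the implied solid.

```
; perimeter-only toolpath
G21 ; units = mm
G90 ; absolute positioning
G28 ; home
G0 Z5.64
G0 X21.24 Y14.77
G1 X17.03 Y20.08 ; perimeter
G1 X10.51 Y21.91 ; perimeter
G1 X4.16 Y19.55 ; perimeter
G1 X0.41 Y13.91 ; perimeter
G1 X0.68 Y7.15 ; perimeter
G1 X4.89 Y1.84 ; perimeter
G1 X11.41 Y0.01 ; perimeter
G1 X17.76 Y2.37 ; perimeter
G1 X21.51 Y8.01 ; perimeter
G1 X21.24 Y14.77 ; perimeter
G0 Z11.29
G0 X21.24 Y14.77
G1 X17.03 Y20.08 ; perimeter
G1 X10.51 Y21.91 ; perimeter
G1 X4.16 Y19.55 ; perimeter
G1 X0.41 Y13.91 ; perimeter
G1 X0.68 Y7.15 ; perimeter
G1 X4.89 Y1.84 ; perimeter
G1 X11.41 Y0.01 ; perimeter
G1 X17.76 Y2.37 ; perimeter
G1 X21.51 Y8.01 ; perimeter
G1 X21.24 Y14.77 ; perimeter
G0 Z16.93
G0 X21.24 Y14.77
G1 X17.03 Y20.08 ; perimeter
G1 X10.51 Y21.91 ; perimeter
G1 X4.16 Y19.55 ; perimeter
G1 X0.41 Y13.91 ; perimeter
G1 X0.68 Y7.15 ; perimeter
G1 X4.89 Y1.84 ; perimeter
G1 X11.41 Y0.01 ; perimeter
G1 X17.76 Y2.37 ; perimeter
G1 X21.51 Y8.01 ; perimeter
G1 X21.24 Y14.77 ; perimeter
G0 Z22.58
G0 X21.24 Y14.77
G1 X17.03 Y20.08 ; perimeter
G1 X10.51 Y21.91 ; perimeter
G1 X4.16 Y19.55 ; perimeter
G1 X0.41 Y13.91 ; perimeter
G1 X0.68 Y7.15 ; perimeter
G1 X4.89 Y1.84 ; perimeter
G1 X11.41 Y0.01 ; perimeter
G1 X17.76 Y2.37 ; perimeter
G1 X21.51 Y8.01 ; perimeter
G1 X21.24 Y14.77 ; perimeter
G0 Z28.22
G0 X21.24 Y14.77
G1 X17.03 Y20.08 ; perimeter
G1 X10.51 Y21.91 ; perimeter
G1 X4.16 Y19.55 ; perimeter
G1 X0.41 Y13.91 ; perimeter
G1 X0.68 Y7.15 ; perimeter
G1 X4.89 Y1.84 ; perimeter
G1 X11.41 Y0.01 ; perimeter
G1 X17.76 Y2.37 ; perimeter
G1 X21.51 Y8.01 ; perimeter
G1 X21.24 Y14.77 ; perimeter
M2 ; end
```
solid part
  facet normal 0.0000 0.0000 -1.0000
    outer loop
      vertex 10.51 21.91 0.00
      vertex 17.03 20.08 0.00
      vertex 21.24 14.77 0.00
    endloop
  endfacet
  facet normal 0.0000 0.0000 -1.0000
    outer loop
      vertex 4.16 19.55 0.00
      vertex 10.51 21.91 0.00
      vertex 21.24 14.77 0.00
    endloop
  endfacet
  facet normal 0.0000 0.0000 -1.0000
    outer loop
      vertex 0.41 13.91 0.00
      vertex 4.16 19.55 0.00
      vertex 21.24 14.77 0.00
    endloop
  endfacet
  facet normal 0.0000 0.0000 -1.0000
    outer loop
      vertex 0.68 7.15 0.00
      vertex 0.41 13.91 0.00
      vertex 21.24 14.77 0.00
    endloop
  endfacet
  facet normal 0.0000 0.0000 -1.0000
    outer loop
      vertex 4.89 1.84 0.00
      vertex 0.68 7.15 0.00
      vertex 21.24 14.77 0.00
    endloop
  endfacet
  facet normal 0.0000 0.0000 -1.0000
    outer loop
      vertex 11.41 0.01 0.00
      vertex 4.89 1.84 0.00
      vertex 21.24 14.77 0.00
    endloop
  endfacet
  facet normal 0.0000 0.0000 -1.0000
    outer loop
      vertex 17.76 2.37 0.00
      vertex 11.41 0.01 0.00
      vertex 21.24 14.77 0.00
    endloop
  endfacet
  facet normal 0.0000 0.0000 -1.0000
    outer loop
      vertex 21.51 8.01 0.00
      vertex 17.76 2.37 0.00
      vertex 21.24 14.77 0.00
    endloop
  endfacet
  facet normal 0.0000 0.0000 1.0000
    outer loop
      vertex 21.24 14.77 28.22
      vertex 17.03 20.08 28.22
      vertex 10.51 21.91 28.22
    endloop
  endfacet
  facet normal 0.0000 0.0000 1.0000
    outer loop
      vertex 21.24 14.77 28.22
      vertex 10.51 21.91 28.22
      vertex 4.16 19.55 28.22
    endloop
  endfacet
  facet normal 0.0000 0.0000 1.0000
    outer loop
      vertex 21.24 14.77 28.22
      vertex 4.16 19.55 28.22
      vertex 0.41 13.91 28.22
    endloop
  endfacet
  facet normal 0.0000 0.0000 1.0000
    outer loop
      vertex 21.24 14.77 28.22
      vertex 0.41 13.91 28.22
      vertex 0.68 7.15 28.22
    endloop
  endfacet
  facet normal 0.0000 0.0000 1.0000
    outer loop
      vertex 21.24 14.77 28.22
      vertex 0.68 7.15 28.22
      vertex 4.89 1.84 28.22
    endloop
  endfacet
  facet normal 0.0000 0.0000 1.0000
    outer loop
      vertex 21.24 14.77 28.22
      vertex 4.89 1.84 28.22
      vertex 11.41 0.01 28.22
    endloop
  endfacet
  facet normal 0.0000 0.0000 1.0000
    outer loop
      vertex 21.24 14.77 28.22
      vertex 11.41 0.01 28.22
      vertex 17.76 2.37 28.22
    endloop
  endfacet
  facet normal 0.0000 0.0000 1.0000
    outer loop
      vertex 21.24 14.77 28.22
      vertex 17.76 2.37 28.22
      vertex 21.51 8.01 28.22
    endloop
  endfacet
  facet normal 0.7836 0.6213 0.0000
    outer loop
      vertex 21.24 14.77 0.00
      vertex 17.03 20.08 0.00
      vertex 17.03 20.08 28.22
    endloop
  endfacet
  facet normal 0.7836 0.6213 0.0000
    outer loop
      vertex 21.24 14.77 0.00
      vertex 17.03 20.08 28.22
      vertex 21.24 14.77 28.22
    endloop
  endfacet
  facet normal 0.2702 0.9628 0.0000
    outer loop
      vertex 17.03 20.08 0.00
      vertex 10.51 21.91 0.00
      vertex 10.51 21.91 28.22
    endloop
  endfacet
  facet normal 0.2702 0.9628 0.0000
    outer loop
      vertex 17.03 20.08 0.00
      vertex 10.51 21.91 28.22
      vertex 17.03 20.08 28.22
    endloop
  endfacet
  facet normal -0.3484 0.9374 0.0000
    outer loop
      vertex 10.51 21.91 0.00
      vertex 4.16 19.55 0.00
      vertex 4.16 19.55 28.22
    endloop
  endfacet
  facet normal -0.3484 0.9374 0.0000
    outer loop
      vertex 10.51 21.91 0.00
      vertex 4.16 19.55 28.22
      vertex 10.51 21.91 28.22
    endloop
  endfacet
  facet normal -0.8327 0.5537 0.0000
    outer loop
      vertex 4.16 19.55 0.00
      vertex 0.41 13.91 0.00
      vertex 0.41 13.91 28.22
    endloop
  endfacet
  facet normal -0.8327 0.5537 0.0000
    outer loop
      vertex 4.16 19.55 0.00
      vertex 0.41 13.91 28.22
      vertex 4.16 19.55 28.22
    endloop
  endfacet
  facet normal -0.9992 -0.0399 0.0000
    outer loop
      vertex 0.41 13.91 0.00
      vertex 0.68 7.15 0.00
      vertex 0.68 7.15 28.22
    endloop
  endfacet
  facet normal -0.9992 -0.0399 0.0000
    outer loop
      vertex 0.41 13.91 0.00
      vertex 0.68 7.15 28.22
      vertex 0.41 13.91 28.22
    endloop
  endfacet
  facet normal -0.7836 -0.6213 0.0000
    outer loop
      vertex 0.68 7.15 0.00
      vertex 4.89 1.84 0.00
      vertex 4.89 1.84 28.22
    endloop
  endfacet
  facet normal -0.7836 -0.6213 0.0000
    outer loop
      vertex 0.68 7.15 0.00
      vertex 4.89 1.84 28.22
      vertex 0.68 7.15 28.22
    endloop
  endfacet
  facet normal -0.2702 -0.9628 0.0000
    outer loop
      vertex 4.89 1.84 0.00
      vertex 11.41 0.01 0.00
      vertex 11.41 0.01 28.22
    endloop
  endfacet
  facet normal -0.2702 -0.9628 0.0000
    outer loop
      vertex 4.89 1.84 0.00
      vertex 11.41 0.01 28.22
      vertex 4.89 1.84 28.22
    endloop
  endfacet
  facet normal 0.3484 -0.9374 0.0000
    outer loop
      vertex 11.41 0.01 0.00
      vertex 17.76 2.37 0.00
      vertex 17.76 2.37 28.22
    endloop
  endfacet
  facet normal 0.3484 -0.9374 0.0000
    outer loop
      vertex 11.41 0.01 0.00
      vertex 17.76 2.37 28.22
      vertex 11.41 0.01 28.22
    endloop
  endfacet
  facet normal 0.8327 -0.5537 0.0000
    outer loop
      vertex 17.76 2.37 0.00
      vertex 21.51 8.01 0.00
      vertex 21.51 8.01 28.22
    endloop
  endfacet
  facet normal 0.8327 -0.5537 0.0000
    outer loop
      vertex 17.76 2.37 0.00
      vertex 21.51 8.01 28.22
      vertex 17.76 2.37 28.22
    endloop
  endfacet
  facet normal 0.9992 0.0399 0.0000
    outer loop
      vertex 21.51 8.01 0.00
      vertex 21.24 14.77 0.00
      vertex 21.24 14.77 28.22
    endloop
  endfacet
  facet normal 0.9992 0.0399 0.0000
    outer loop
      vertex 21.51 8.01 0.00
      vertex 21.24 14.77 28.22
      vertex 21.51 8.01 28.22
    endloop
  endfacet
endsolid part

The G0 Z moves step by Δz≈5.64 mm. Every layer's G1 loop is the same polygon, so the solid is a straight extrusion of it from z=0 to z≈28.2. Closing with flat bottom and top caps and triangulating gives 36 facets — a regular 10-sided prism (a cylinder approximated with 10 flat sides), circumscribed radius ≈ 11 mm, height ≈ 28.2 mm.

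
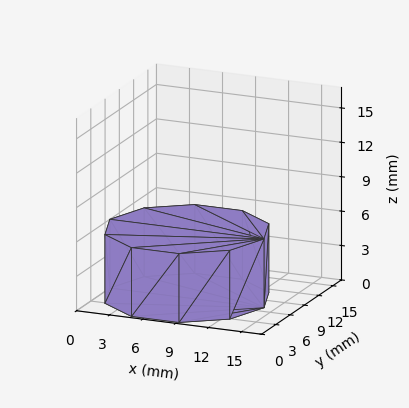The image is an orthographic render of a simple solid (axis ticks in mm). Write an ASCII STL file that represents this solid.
Reading the render: the shape is a regular 10-sided prism (a cylinder approximated with 10 flat sides), circumscribed radius ≈ 7 mm, height ≈ 6 mm (dimensions read to the nearest mm from the axis ticks). For the STL, each face is triangulated and given an outward normal.

solid part
  facet normal 0.0000 0.0000 -1.0000
    outer loop
      vertex 9.163 13.657 0.000
      vertex 12.663 11.114 0.000
      vertex 14.000 7.000 0.000
    endloop
  endfacet
  facet normal 0.0000 0.0000 -1.0000
    outer loop
      vertex 4.837 13.657 0.000
      vertex 9.163 13.657 0.000
      vertex 14.000 7.000 0.000
    endloop
  endfacet
  facet normal 0.0000 0.0000 -1.0000
    outer loop
      vertex 1.337 11.114 0.000
      vertex 4.837 13.657 0.000
      vertex 14.000 7.000 0.000
    endloop
  endfacet
  facet normal 0.0000 0.0000 -1.0000
    outer loop
      vertex 0.000 7.000 0.000
      vertex 1.337 11.114 0.000
      vertex 14.000 7.000 0.000
    endloop
  endfacet
  facet normal 0.0000 0.0000 -1.0000
    outer loop
      vertex 1.337 2.886 0.000
      vertex 0.000 7.000 0.000
      vertex 14.000 7.000 0.000
    endloop
  endfacet
  facet normal 0.0000 0.0000 -1.0000
    outer loop
      vertex 4.837 0.343 0.000
      vertex 1.337 2.886 0.000
      vertex 14.000 7.000 0.000
    endloop
  endfacet
  facet normal 0.0000 0.0000 -1.0000
    outer loop
      vertex 9.163 0.343 0.000
      vertex 4.837 0.343 0.000
      vertex 14.000 7.000 0.000
    endloop
  endfacet
  facet normal 0.0000 0.0000 -1.0000
    outer loop
      vertex 12.663 2.886 0.000
      vertex 9.163 0.343 0.000
      vertex 14.000 7.000 0.000
    endloop
  endfacet
  facet normal 0.0000 0.0000 1.0000
    outer loop
      vertex 14.000 7.000 6.000
      vertex 12.663 11.114 6.000
      vertex 9.163 13.657 6.000
    endloop
  endfacet
  facet normal 0.0000 0.0000 1.0000
    outer loop
      vertex 14.000 7.000 6.000
      vertex 9.163 13.657 6.000
      vertex 4.837 13.657 6.000
    endloop
  endfacet
  facet normal 0.0000 0.0000 1.0000
    outer loop
      vertex 14.000 7.000 6.000
      vertex 4.837 13.657 6.000
      vertex 1.337 11.114 6.000
    endloop
  endfacet
  facet normal 0.0000 0.0000 1.0000
    outer loop
      vertex 14.000 7.000 6.000
      vertex 1.337 11.114 6.000
      vertex 0.000 7.000 6.000
    endloop
  endfacet
  facet normal 0.0000 0.0000 1.0000
    outer loop
      vertex 14.000 7.000 6.000
      vertex 0.000 7.000 6.000
      vertex 1.337 2.886 6.000
    endloop
  endfacet
  facet normal 0.0000 0.0000 1.0000
    outer loop
      vertex 14.000 7.000 6.000
      vertex 1.337 2.886 6.000
      vertex 4.837 0.343 6.000
    endloop
  endfacet
  facet normal 0.0000 0.0000 1.0000
    outer loop
      vertex 14.000 7.000 6.000
      vertex 4.837 0.343 6.000
      vertex 9.163 0.343 6.000
    endloop
  endfacet
  facet normal 0.0000 0.0000 1.0000
    outer loop
      vertex 14.000 7.000 6.000
      vertex 9.163 0.343 6.000
      vertex 12.663 2.886 6.000
    endloop
  endfacet
  facet normal 0.9510 0.3091 0.0000
    outer loop
      vertex 14.000 7.000 0.000
      vertex 12.663 11.114 0.000
      vertex 12.663 11.114 6.000
    endloop
  endfacet
  facet normal 0.9510 0.3091 0.0000
    outer loop
      vertex 14.000 7.000 0.000
      vertex 12.663 11.114 6.000
      vertex 14.000 7.000 6.000
    endloop
  endfacet
  facet normal 0.5878 0.8090 0.0000
    outer loop
      vertex 12.663 11.114 0.000
      vertex 9.163 13.657 0.000
      vertex 9.163 13.657 6.000
    endloop
  endfacet
  facet normal 0.5878 0.8090 0.0000
    outer loop
      vertex 12.663 11.114 0.000
      vertex 9.163 13.657 6.000
      vertex 12.663 11.114 6.000
    endloop
  endfacet
  facet normal 0.0000 1.0000 0.0000
    outer loop
      vertex 9.163 13.657 0.000
      vertex 4.837 13.657 0.000
      vertex 4.837 13.657 6.000
    endloop
  endfacet
  facet normal 0.0000 1.0000 0.0000
    outer loop
      vertex 9.163 13.657 0.000
      vertex 4.837 13.657 6.000
      vertex 9.163 13.657 6.000
    endloop
  endfacet
  facet normal -0.5878 0.8090 0.0000
    outer loop
      vertex 4.837 13.657 0.000
      vertex 1.337 11.114 0.000
      vertex 1.337 11.114 6.000
    endloop
  endfacet
  facet normal -0.5878 0.8090 0.0000
    outer loop
      vertex 4.837 13.657 0.000
      vertex 1.337 11.114 6.000
      vertex 4.837 13.657 6.000
    endloop
  endfacet
  facet normal -0.9510 0.3091 0.0000
    outer loop
      vertex 1.337 11.114 0.000
      vertex 0.000 7.000 0.000
      vertex 0.000 7.000 6.000
    endloop
  endfacet
  facet normal -0.9510 0.3091 0.0000
    outer loop
      vertex 1.337 11.114 0.000
      vertex 0.000 7.000 6.000
      vertex 1.337 11.114 6.000
    endloop
  endfacet
  facet normal -0.9510 -0.3091 0.0000
    outer loop
      vertex 0.000 7.000 0.000
      vertex 1.337 2.886 0.000
      vertex 1.337 2.886 6.000
    endloop
  endfacet
  facet normal -0.9510 -0.3091 0.0000
    outer loop
      vertex 0.000 7.000 0.000
      vertex 1.337 2.886 6.000
      vertex 0.000 7.000 6.000
    endloop
  endfacet
  facet normal -0.5878 -0.8090 0.0000
    outer loop
      vertex 1.337 2.886 0.000
      vertex 4.837 0.343 0.000
      vertex 4.837 0.343 6.000
    endloop
  endfacet
  facet normal -0.5878 -0.8090 0.0000
    outer loop
      vertex 1.337 2.886 0.000
      vertex 4.837 0.343 6.000
      vertex 1.337 2.886 6.000
    endloop
  endfacet
  facet normal 0.0000 -1.0000 0.0000
    outer loop
      vertex 4.837 0.343 0.000
      vertex 9.163 0.343 0.000
      vertex 9.163 0.343 6.000
    endloop
  endfacet
  facet normal 0.0000 -1.0000 0.0000
    outer loop
      vertex 4.837 0.343 0.000
      vertex 9.163 0.343 6.000
      vertex 4.837 0.343 6.000
    endloop
  endfacet
  facet normal 0.5878 -0.8090 0.0000
    outer loop
      vertex 9.163 0.343 0.000
      vertex 12.663 2.886 0.000
      vertex 12.663 2.886 6.000
    endloop
  endfacet
  facet normal 0.5878 -0.8090 0.0000
    outer loop
      vertex 9.163 0.343 0.000
      vertex 12.663 2.886 6.000
      vertex 9.163 0.343 6.000
    endloop
  endfacet
  facet normal 0.9510 -0.3091 0.0000
    outer loop
      vertex 12.663 2.886 0.000
      vertex 14.000 7.000 0.000
      vertex 14.000 7.000 6.000
    endloop
  endfacet
  facet normal 0.9510 -0.3091 0.0000
    outer loop
      vertex 12.663 2.886 0.000
      vertex 14.000 7.000 6.000
      vertex 12.663 2.886 6.000
    endloop
  endfacet
endsolid part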